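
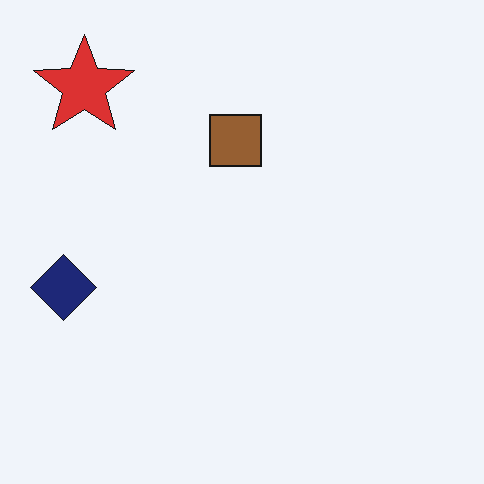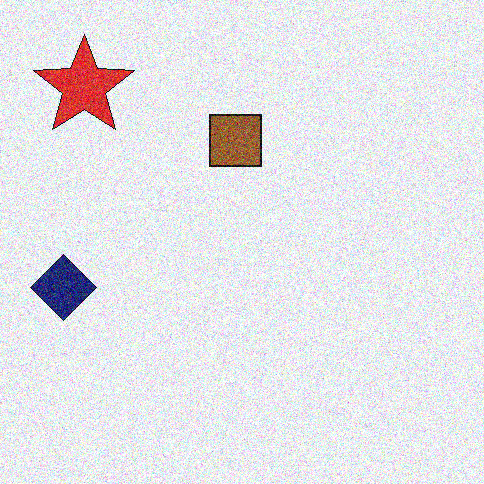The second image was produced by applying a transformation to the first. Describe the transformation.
The transformation is: degraded with strong gaussian noise.

Random speckle covers the whole image, including the flat background.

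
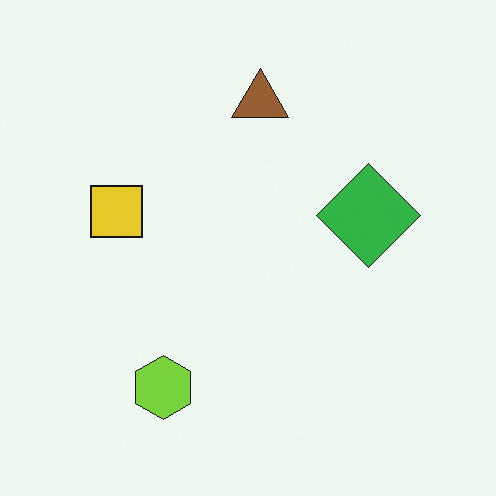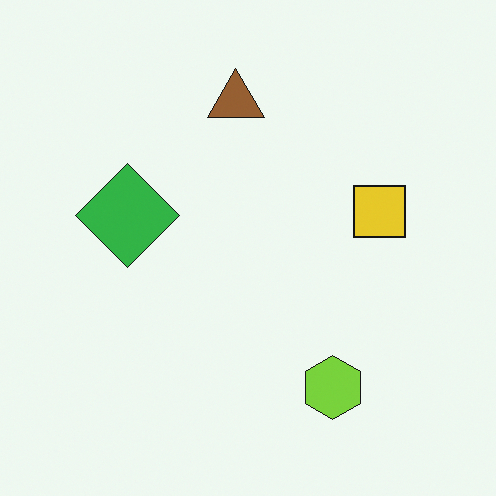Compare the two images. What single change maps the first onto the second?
The transformation is: flipped horizontally (left ↔ right).

The yellow square is in the left of the first image and the right of the second — shapes on opposite sides of the vertical midline have swapped in a mirror flip.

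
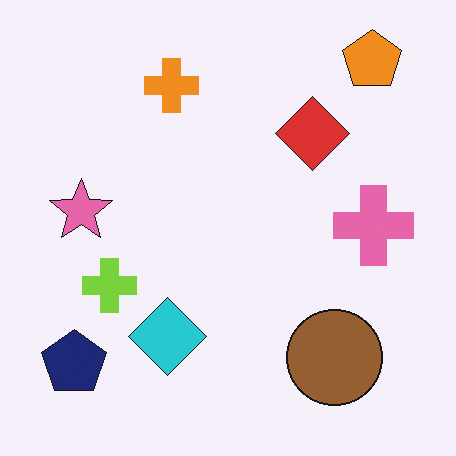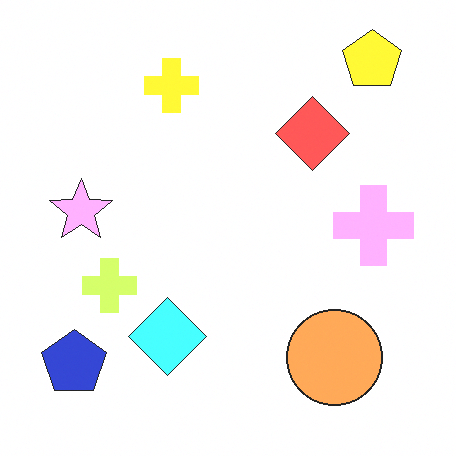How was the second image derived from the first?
The transformation is: substantially brightened.

Every pixel — background and shapes alike — is uniformly brightened.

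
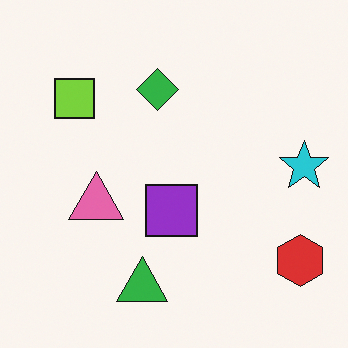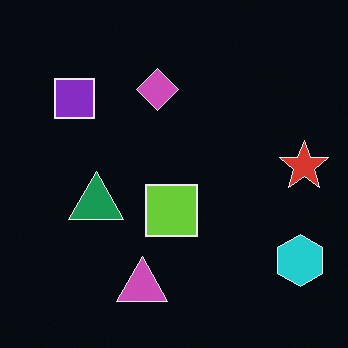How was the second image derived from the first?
The second image is the first color-inverted (negative).

The light background has become dark and every shape's color is its complement — a photographic negative.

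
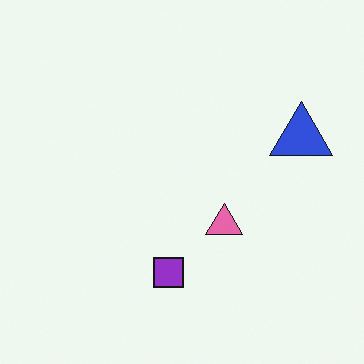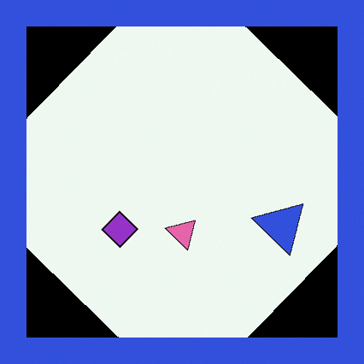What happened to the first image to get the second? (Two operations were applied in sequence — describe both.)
The transformation is: rotated clockwise by a large amount — several tens of degrees, then framed with a blue border.

Every shape is tilted by the same angle and the image corners show triangular fill wedges — a whole-image rotation by a non-right angle. A solid blue frame runs around the edge of the second image, with the content slightly shrunk inside it.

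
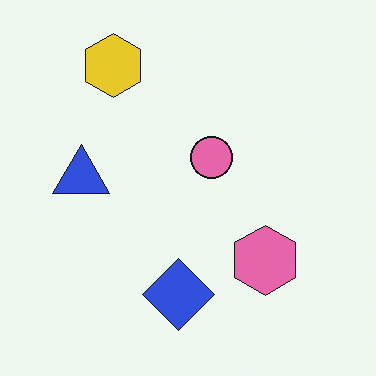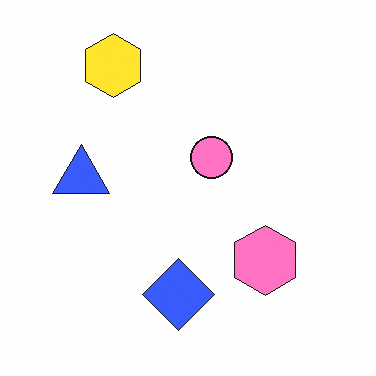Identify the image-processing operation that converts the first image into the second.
The second image is the first slightly brightened.

Every pixel — background and shapes alike — is uniformly brightened.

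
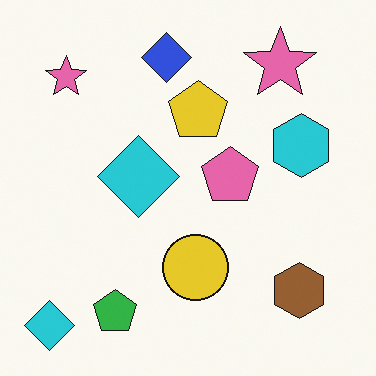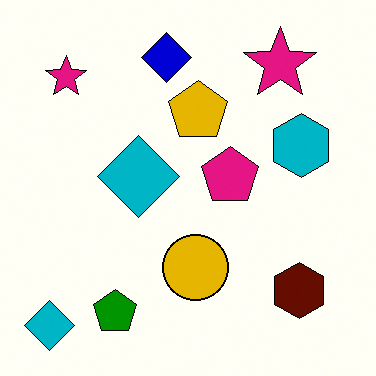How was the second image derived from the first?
This is the original image boosted in contrast.

Tones are pushed away from mid-grey across the whole image — a global contrast change.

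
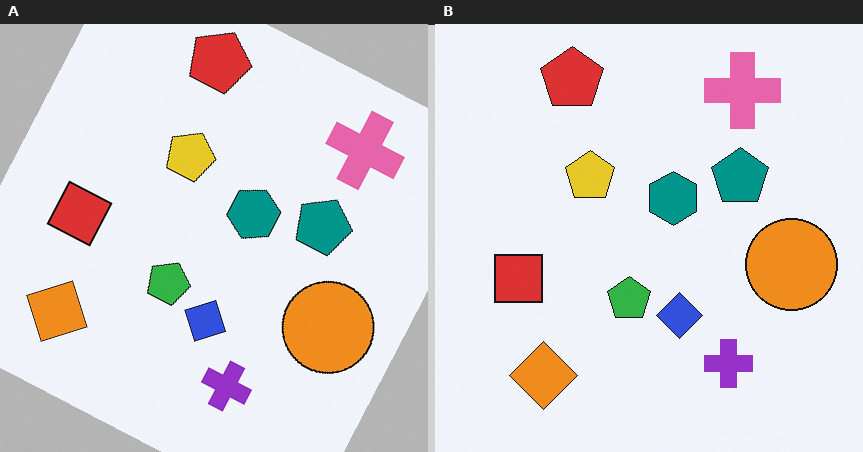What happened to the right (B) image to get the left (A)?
The image was rotated clockwise by a moderate amount.

Every shape is tilted by the same angle and the image corners show triangular fill wedges — a whole-image rotation by a non-right angle.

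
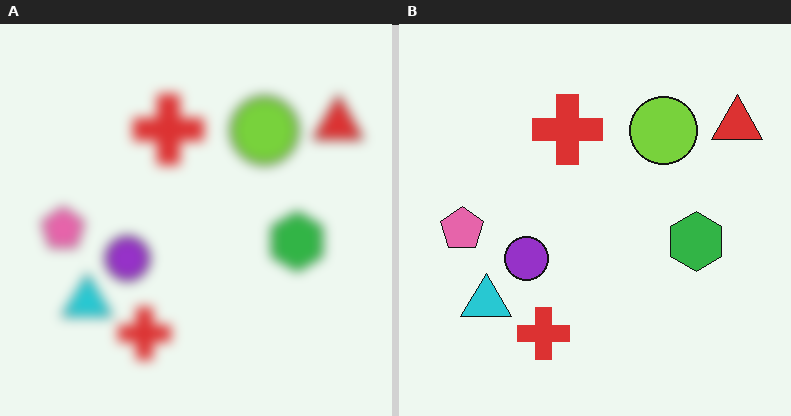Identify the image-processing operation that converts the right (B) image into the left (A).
The transformation is: strongly gaussian-blurred.

Shape edges and outlines are uniformly softened across the whole image.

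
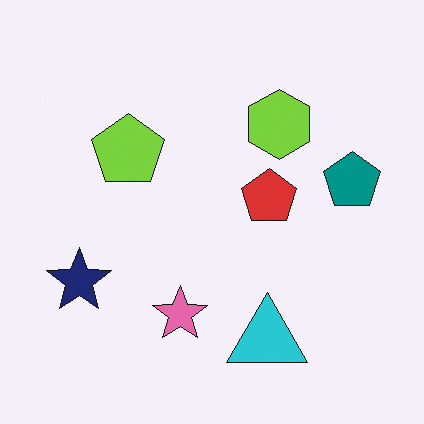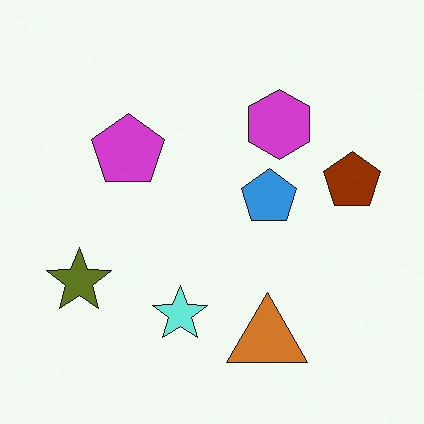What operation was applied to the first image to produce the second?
Hue-shifted by a large amount.

Every shape's color has rotated by the same amount around the hue wheel — a uniform hue shift.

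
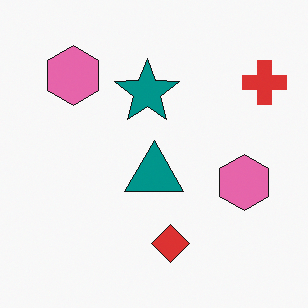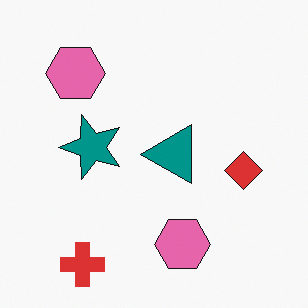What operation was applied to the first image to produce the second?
It was transposed (reflected across the top-left ↔ bottom-right diagonal).

Shapes have swapped their row and column positions — what was in the top-right is now in the bottom-left — a diagonal reflection.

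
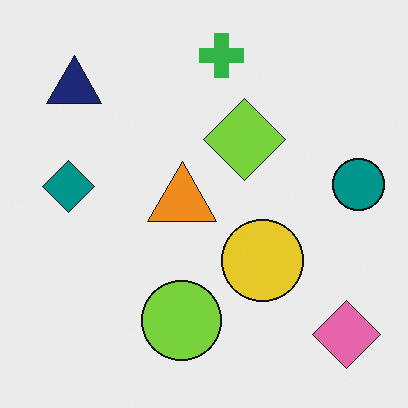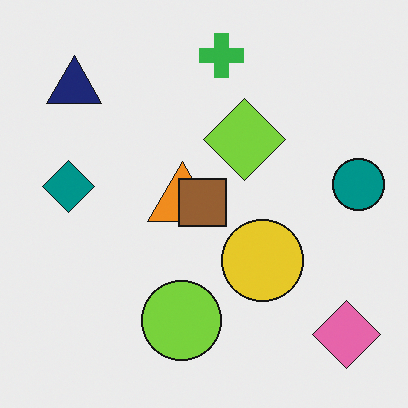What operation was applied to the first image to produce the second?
This is the original image overlaid with an additional brown square.

A brown square appears in the second image that is absent from the first.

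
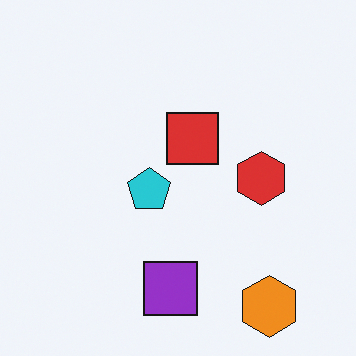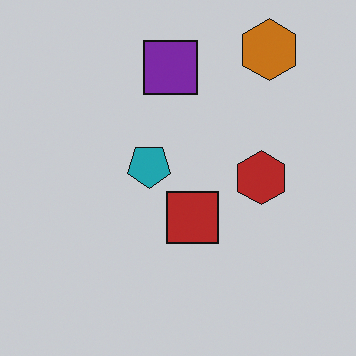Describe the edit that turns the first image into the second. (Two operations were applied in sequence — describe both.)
The image was flipped vertically (top ↔ bottom), then darkened a little.

The orange hexagon is in the bottom-right of the first image and the top-right of the second — shapes on opposite sides of the horizontal midline have swapped in a mirror flip. Every pixel — background and shapes alike — is uniformly darkened.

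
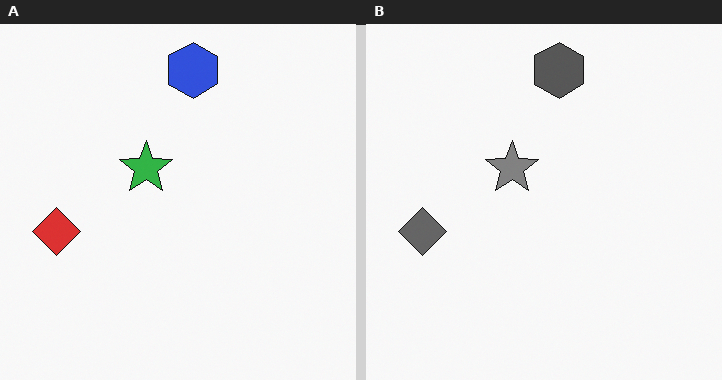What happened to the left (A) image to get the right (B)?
Converted to grayscale.

All color is removed — every shape is now a shade of grey.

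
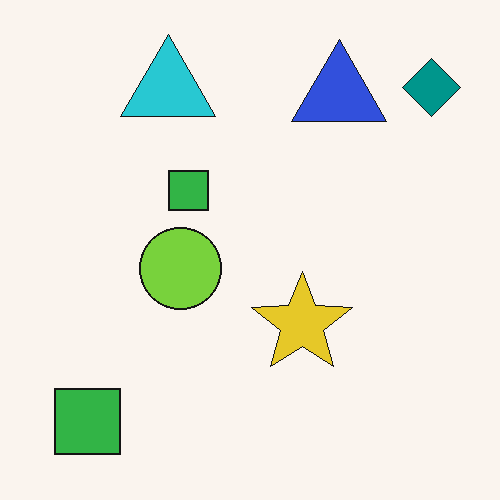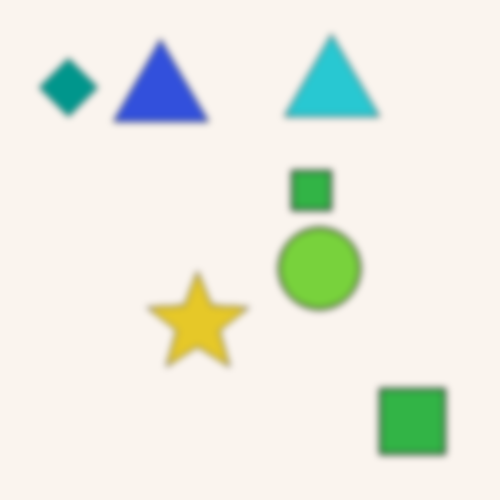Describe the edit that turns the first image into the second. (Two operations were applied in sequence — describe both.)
The second image is the first flipped horizontally (left ↔ right), then moderately blurred.

The teal diamond is in the top-right of the first image and the top-left of the second — shapes on opposite sides of the vertical midline have swapped in a mirror flip. Shape edges and outlines are uniformly softened across the whole image.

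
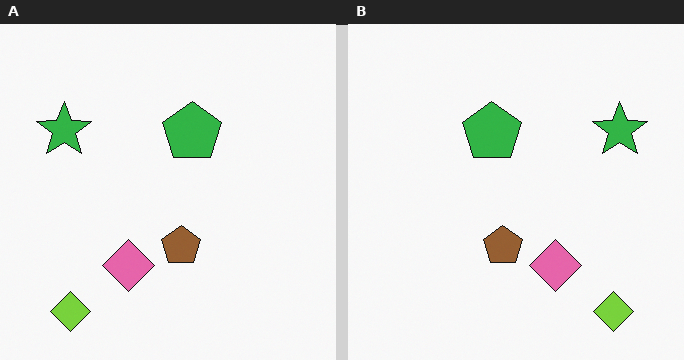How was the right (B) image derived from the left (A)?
This is the original image flipped horizontally (left ↔ right).

The green star is in the top-left of the left (A) image and the top-right of the right (B) — shapes on opposite sides of the vertical midline have swapped in a mirror flip.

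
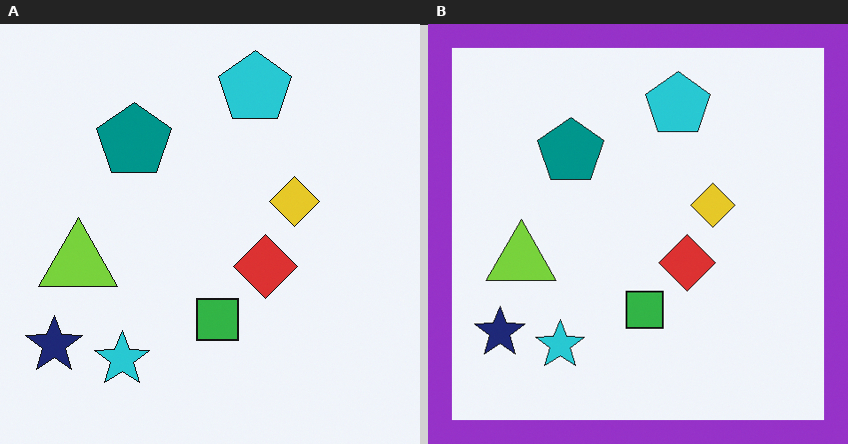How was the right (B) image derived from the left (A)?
The right (B) image is the left (A) framed with a purple border.

A solid purple frame runs around the edge of the right (B) image, with the content slightly shrunk inside it.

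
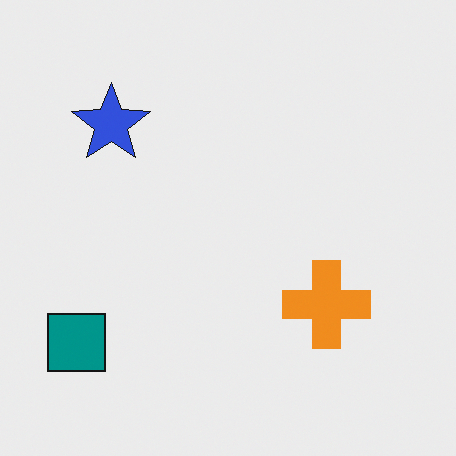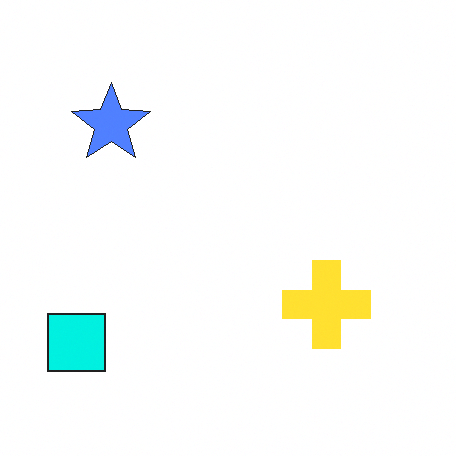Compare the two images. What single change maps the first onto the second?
It was noticeably brightened.

Every pixel — background and shapes alike — is uniformly brightened.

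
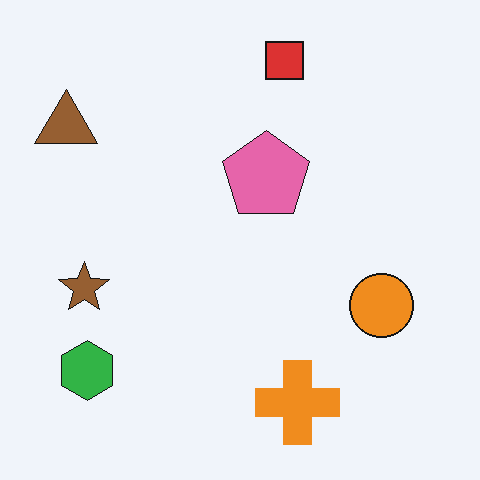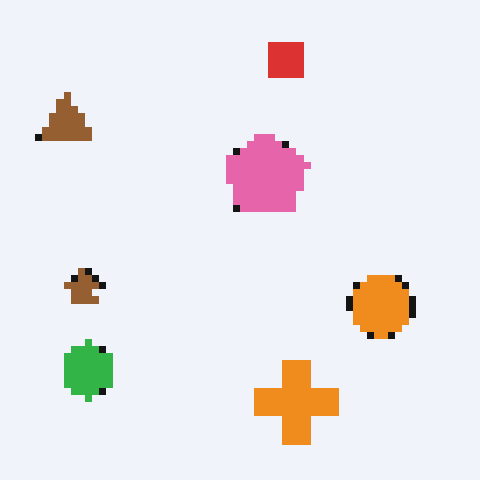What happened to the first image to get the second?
The transformation is: moderately pixelated.

Shapes are reduced to large square blocks; fine edges and outlines are lost — a downscale-then-upscale (mosaic) effect.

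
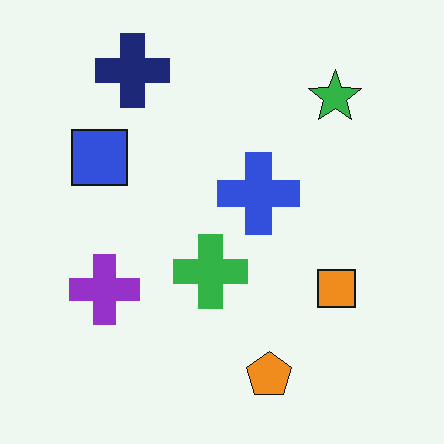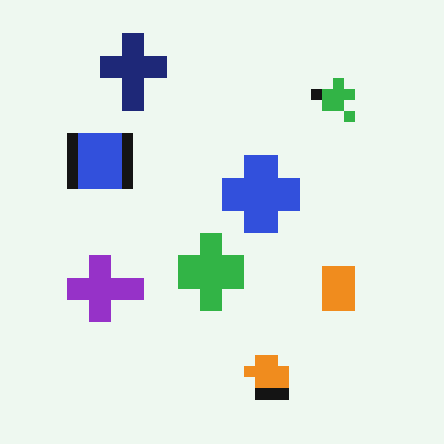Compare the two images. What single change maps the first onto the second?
This is the original image heavily pixelated into large blocks.

Shapes are reduced to large square blocks; fine edges and outlines are lost — a downscale-then-upscale (mosaic) effect.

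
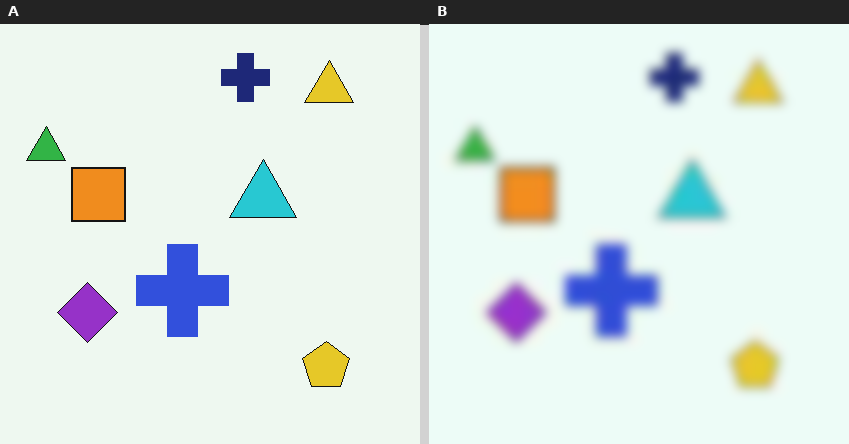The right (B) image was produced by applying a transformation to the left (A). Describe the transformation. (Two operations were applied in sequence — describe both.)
It was degraded with heavy JPEG compression, then strongly gaussian-blurred.

Blocky 8×8 compression artifacts appear around shape edges and the flat background shows ringing — characteristic JPEG degradation. Shape edges and outlines are uniformly softened across the whole image.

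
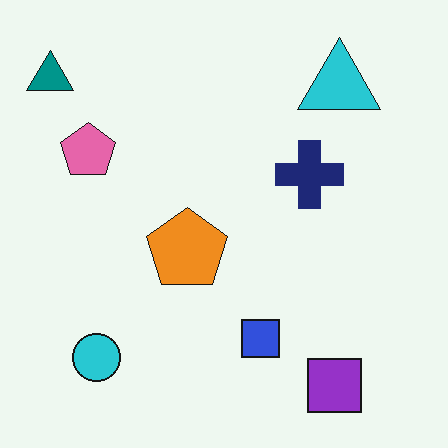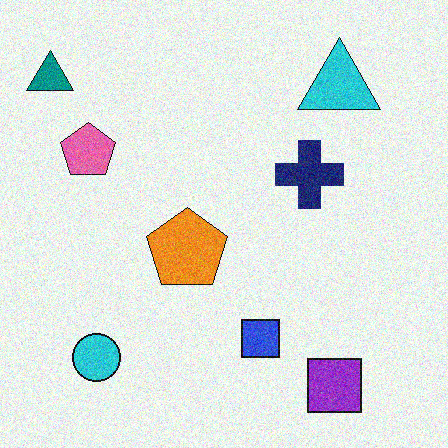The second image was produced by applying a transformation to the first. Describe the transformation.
The second image is the first degraded with moderate additive noise.

Random speckle covers the whole image, including the flat background.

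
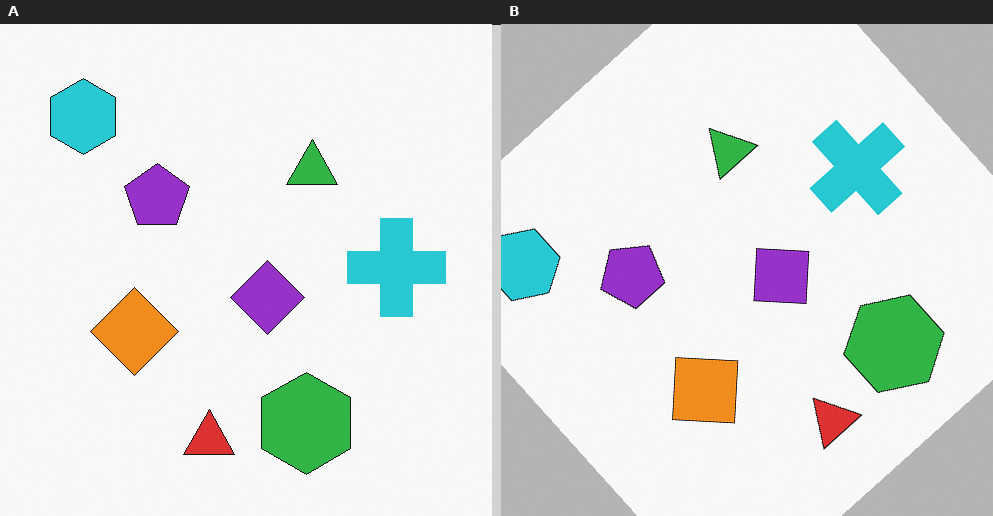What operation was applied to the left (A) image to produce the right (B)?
The transformation is: rotated counter-clockwise by a large amount — several tens of degrees.

Every shape is tilted by the same angle and the image corners show triangular fill wedges — a whole-image rotation by a non-right angle.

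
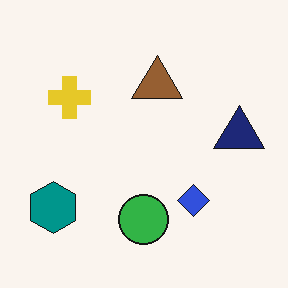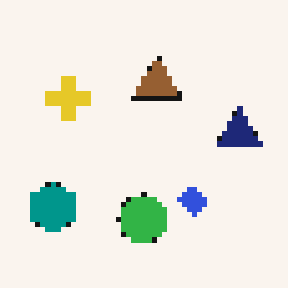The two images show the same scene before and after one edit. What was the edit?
It was mildly pixelated.

Shapes are reduced to large square blocks; fine edges and outlines are lost — a downscale-then-upscale (mosaic) effect.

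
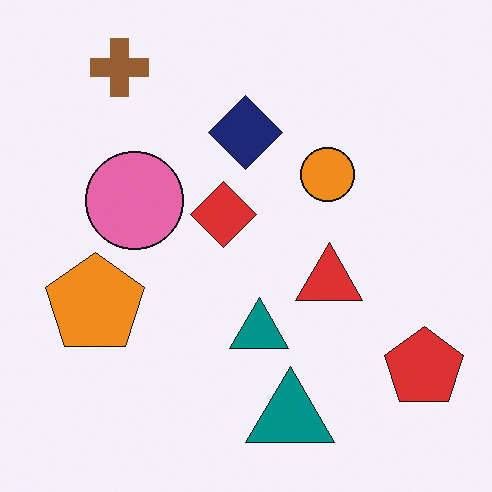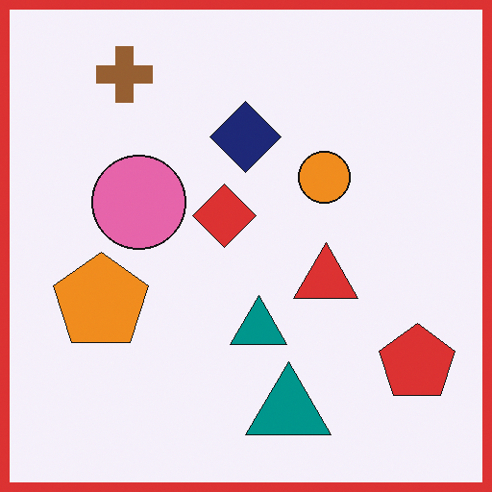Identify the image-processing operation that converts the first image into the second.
Framed with a red border.

A solid red frame runs around the edge of the second image, with the content slightly shrunk inside it.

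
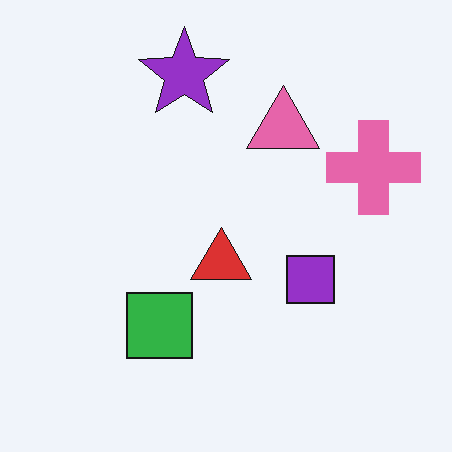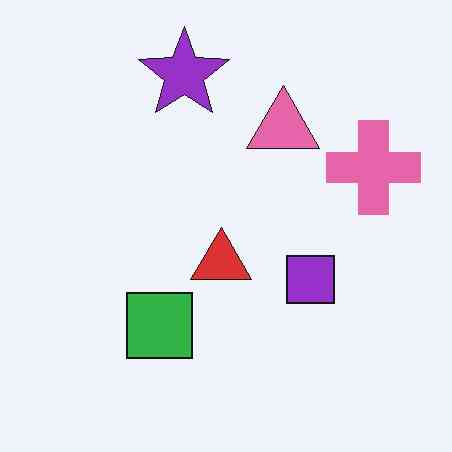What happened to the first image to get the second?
This is the original image given moderate JPEG compression.

Blocky 8×8 compression artifacts appear around shape edges and the flat background shows ringing — characteristic JPEG degradation.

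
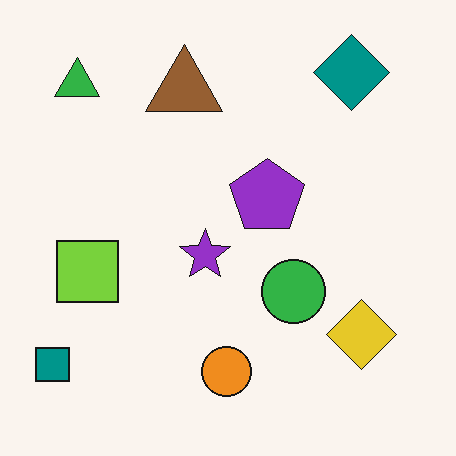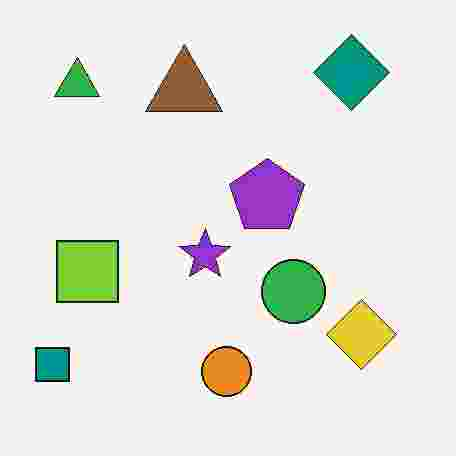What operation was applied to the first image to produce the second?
The image was degraded with heavy JPEG compression.

Blocky 8×8 compression artifacts appear around shape edges and the flat background shows ringing — characteristic JPEG degradation.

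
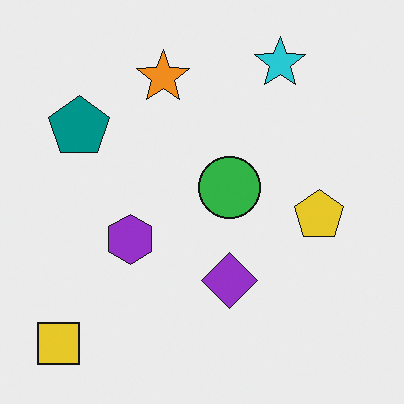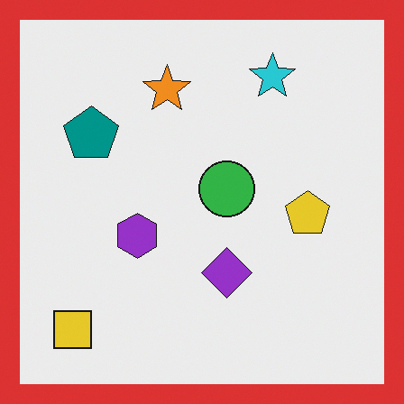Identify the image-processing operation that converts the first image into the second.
Framed with a red border.

A solid red frame runs around the edge of the second image, with the content slightly shrunk inside it.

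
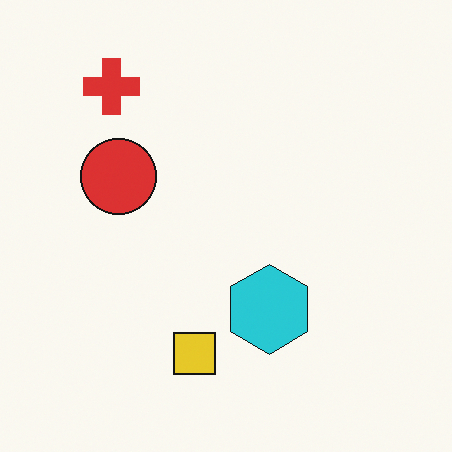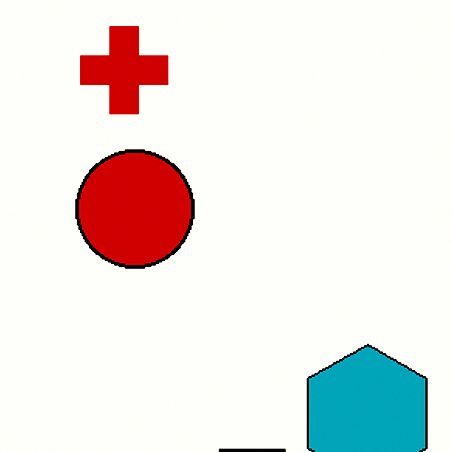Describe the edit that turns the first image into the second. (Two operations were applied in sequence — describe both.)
It was cropped slightly and scaled back up, then given much higher contrast.

The visible shapes are larger and the field of view is narrower; shapes near the original edges may be partly or wholly outside the frame — a crop-and-rescale. Tones are pushed away from mid-grey across the whole image — a global contrast change.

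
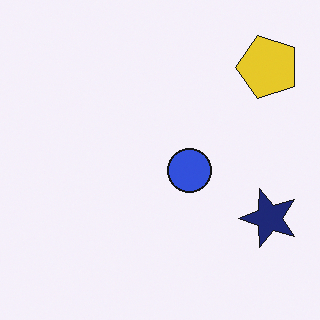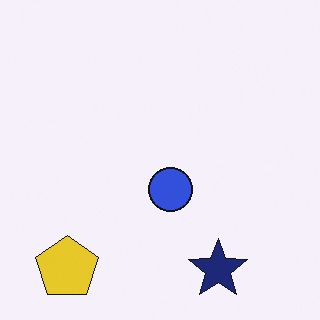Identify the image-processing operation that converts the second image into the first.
It was transposed (reflected across the top-left ↔ bottom-right diagonal).

Shapes have swapped their row and column positions — what was in the top-right is now in the bottom-left — a diagonal reflection.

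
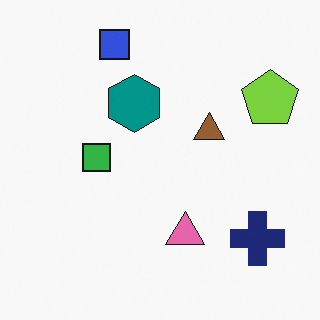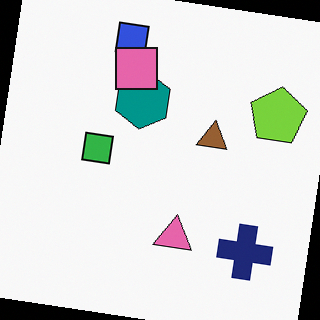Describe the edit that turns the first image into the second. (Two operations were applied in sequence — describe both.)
The image was rotated clockwise by a few degrees, then overlaid with an additional pink square.

Every shape is tilted by the same angle and the image corners show triangular fill wedges — a whole-image rotation by a non-right angle. A pink square appears in the second image that is absent from the first.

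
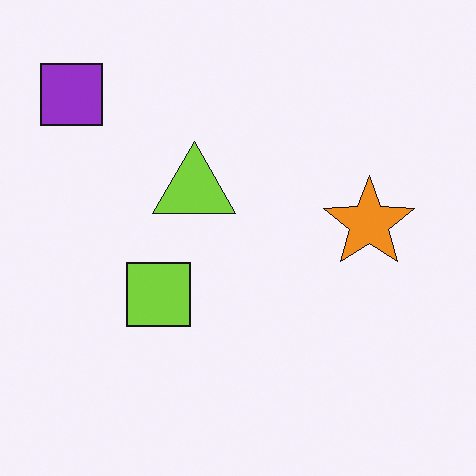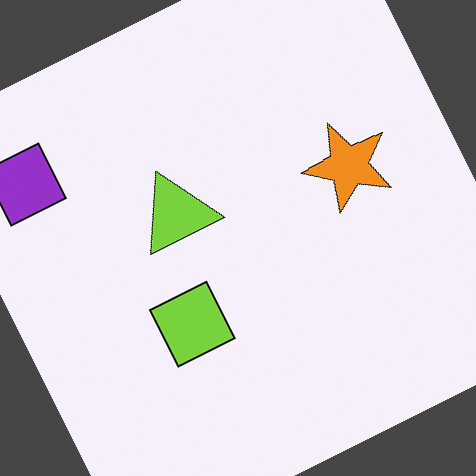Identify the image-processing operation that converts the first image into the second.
Rotated counter-clockwise by a moderate amount.

Every shape is tilted by the same angle and the image corners show triangular fill wedges — a whole-image rotation by a non-right angle.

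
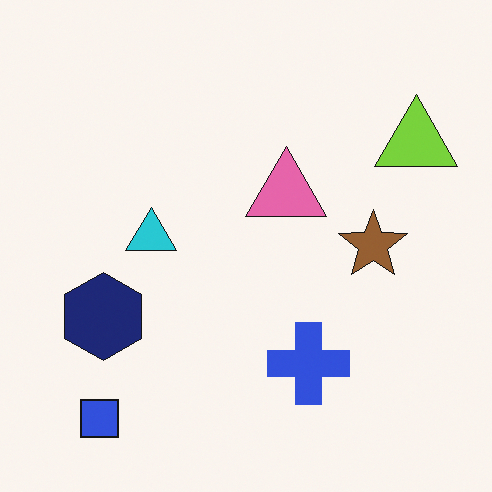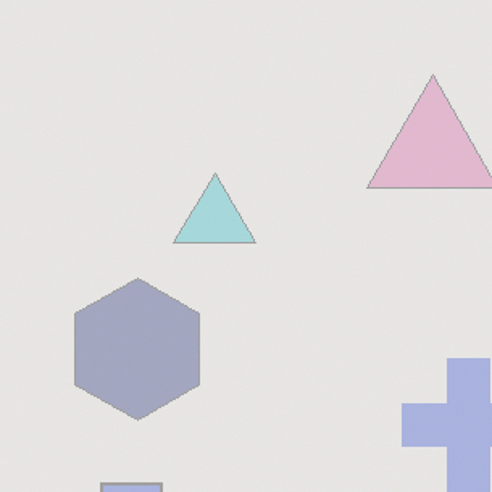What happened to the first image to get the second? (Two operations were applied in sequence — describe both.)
The second image is the first cropped slightly and scaled back up, then washed out (contrast reduced).

The visible shapes are larger and the field of view is narrower; shapes near the original edges may be partly or wholly outside the frame — a crop-and-rescale. Tones are pushed toward mid-grey across the whole image — a global contrast change.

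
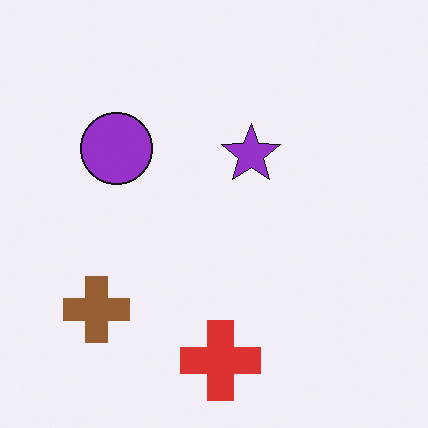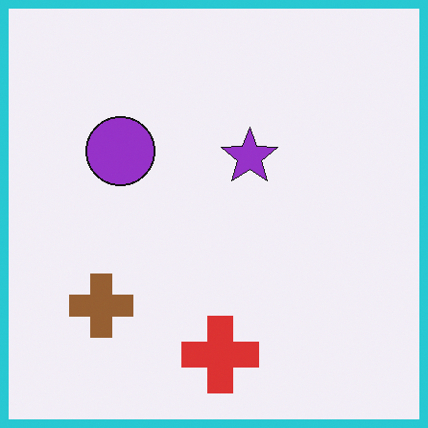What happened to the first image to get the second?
Framed with a cyan border.

A solid cyan frame runs around the edge of the second image, with the content slightly shrunk inside it.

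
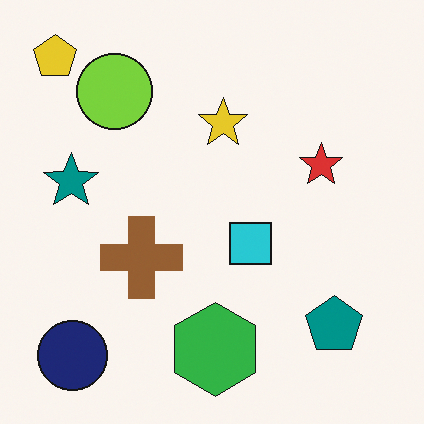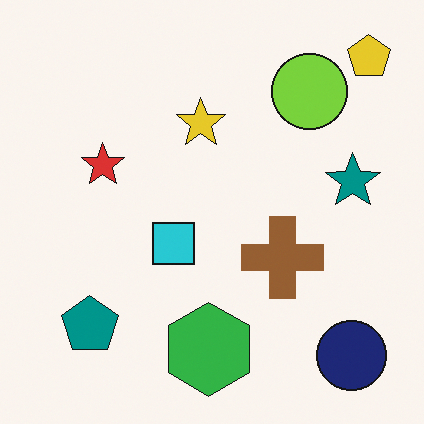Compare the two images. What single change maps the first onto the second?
The second image is the first flipped horizontally (left ↔ right).

The yellow pentagon is in the top-left of the first image and the top-right of the second — shapes on opposite sides of the vertical midline have swapped in a mirror flip.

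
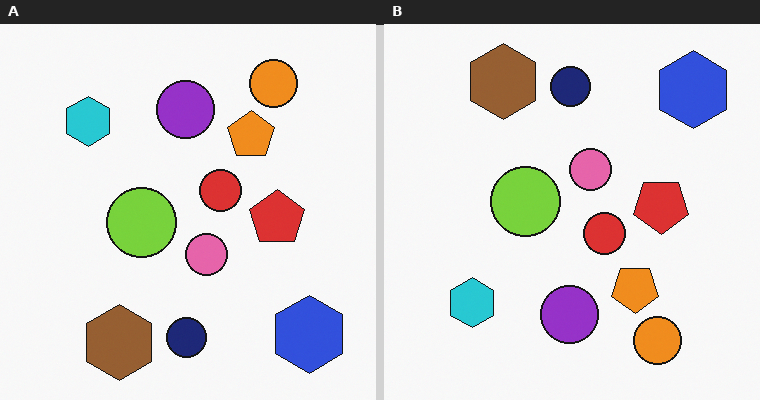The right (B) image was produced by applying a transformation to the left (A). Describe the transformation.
It was flipped vertically (top ↔ bottom).

The brown hexagon is in the bottom-left of the left (A) image and the top-left of the right (B) — shapes on opposite sides of the horizontal midline have swapped in a mirror flip.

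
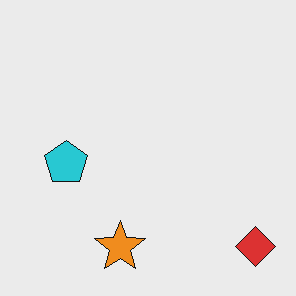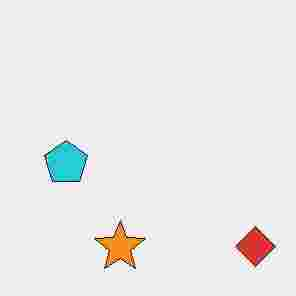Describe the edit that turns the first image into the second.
The image was heavily JPEG-compressed with obvious blocking artifacts.

Blocky 8×8 compression artifacts appear around shape edges and the flat background shows ringing — characteristic JPEG degradation.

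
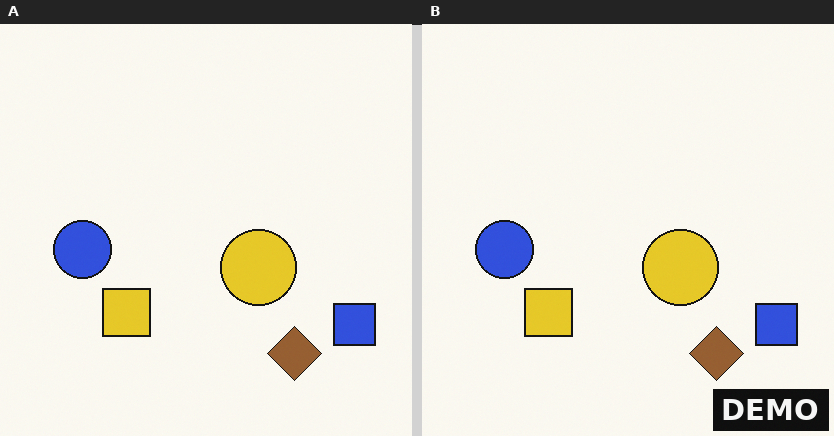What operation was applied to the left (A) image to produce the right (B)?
The transformation is: watermarked with the text "DEMO" in the lower-right corner.

A dark label reading "DEMO" appears in the lower-right corner.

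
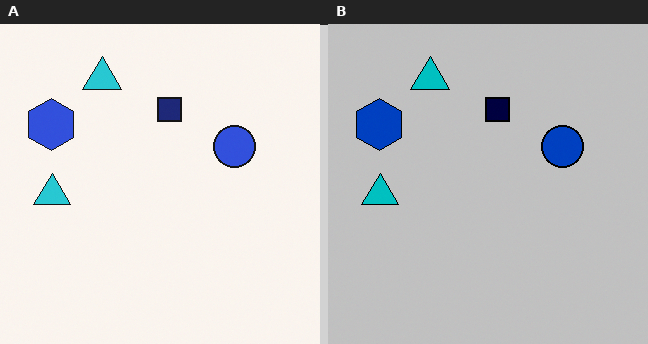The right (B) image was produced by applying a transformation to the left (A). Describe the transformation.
The right (B) image is the left (A) aggressively posterized.

Each flat color has snapped to a coarser quantized level — most visibly, the near-white background has dropped to a flat grey.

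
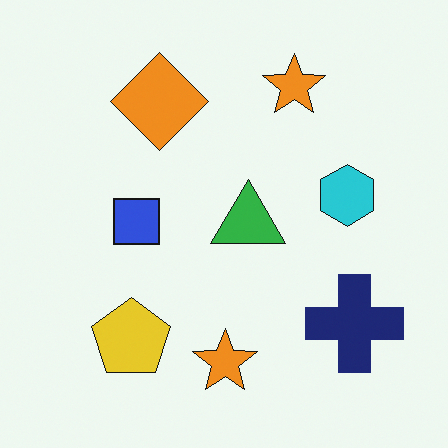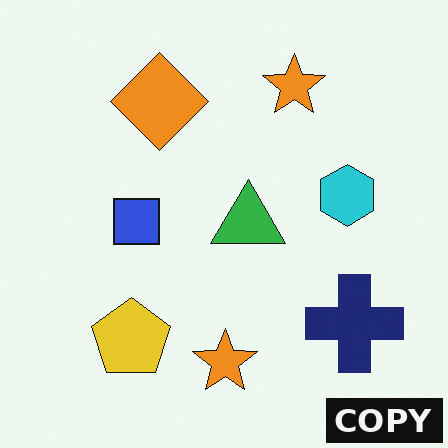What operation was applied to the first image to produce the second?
The transformation is: watermarked with the text "COPY" in the lower-right corner.

A dark label reading "COPY" appears in the lower-right corner.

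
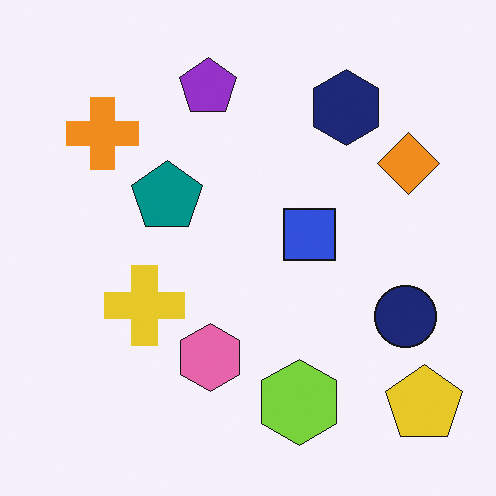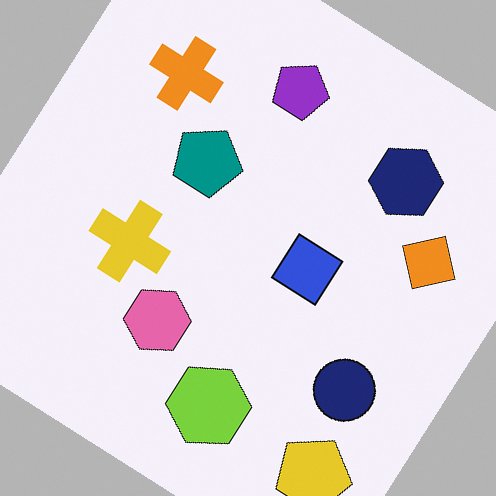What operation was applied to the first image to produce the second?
The second image is the first rotated clockwise by a large amount — several tens of degrees.

Every shape is tilted by the same angle and the image corners show triangular fill wedges — a whole-image rotation by a non-right angle.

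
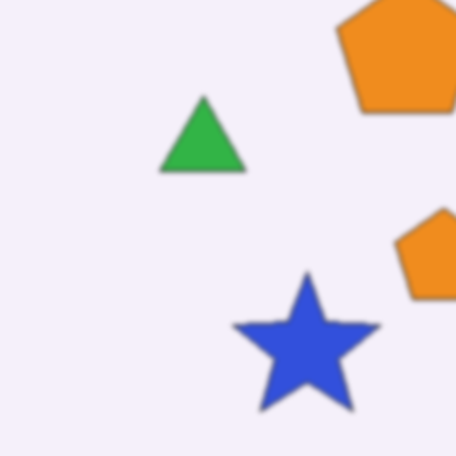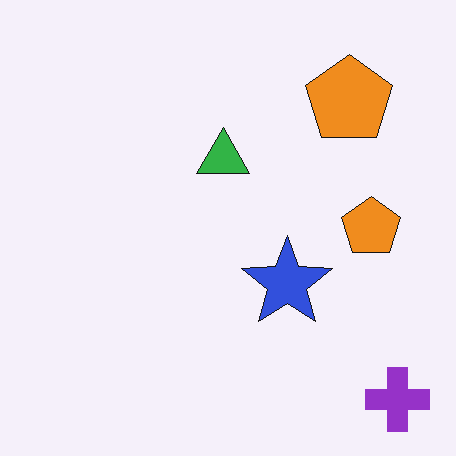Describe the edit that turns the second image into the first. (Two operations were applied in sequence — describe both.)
Slightly softened, then cropped tightly and scaled back up.

Shape edges and outlines are uniformly softened across the whole image. The visible shapes are larger and the field of view is narrower; shapes near the original edges may be partly or wholly outside the frame — a crop-and-rescale.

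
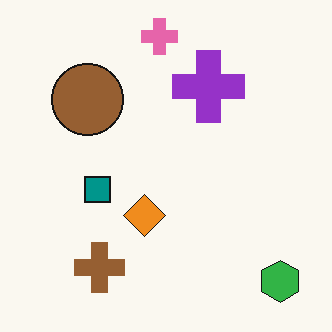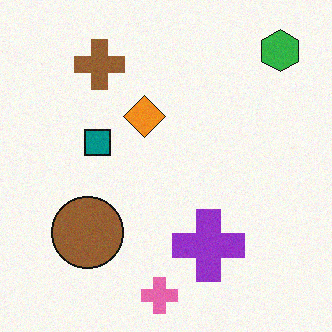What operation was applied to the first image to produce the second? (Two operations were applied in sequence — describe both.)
It was flipped vertically (top ↔ bottom), then degraded with a light layer of grain.

The pink cross is in the top of the first image and the bottom of the second — shapes on opposite sides of the horizontal midline have swapped in a mirror flip. Random speckle covers the whole image, including the flat background.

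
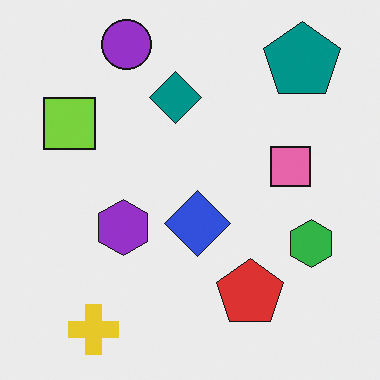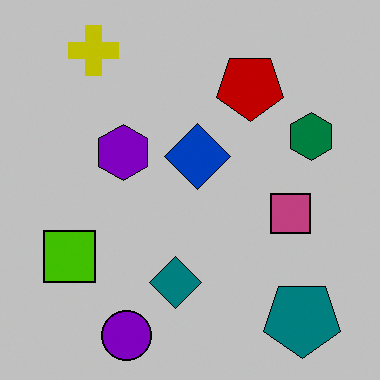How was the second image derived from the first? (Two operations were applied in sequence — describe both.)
It was flipped vertically (top ↔ bottom), then heavily posterized to just a handful of flat colors.

The purple circle is in the top-left of the first image and the bottom-left of the second — shapes on opposite sides of the horizontal midline have swapped in a mirror flip. Each flat color has snapped to a coarser quantized level — most visibly, the near-white background has dropped to a flat grey.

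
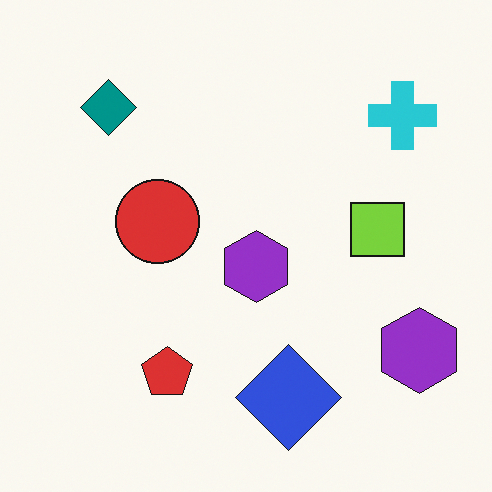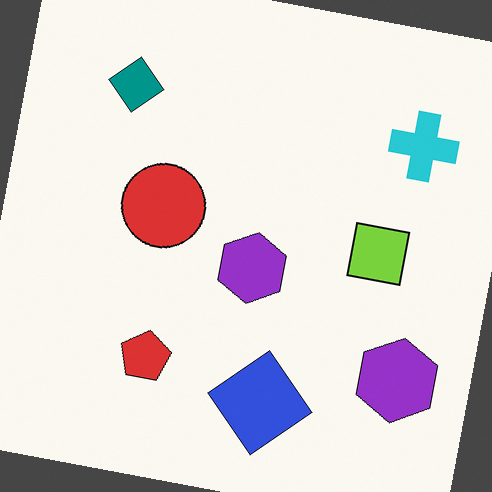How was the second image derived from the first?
It was rotated clockwise by a few degrees.

Every shape is tilted by the same angle and the image corners show triangular fill wedges — a whole-image rotation by a non-right angle.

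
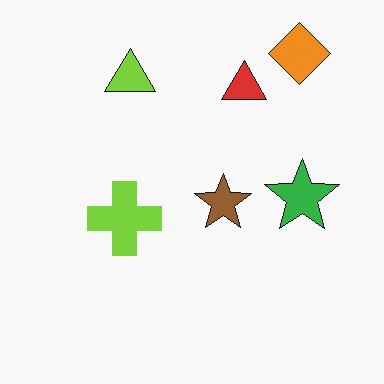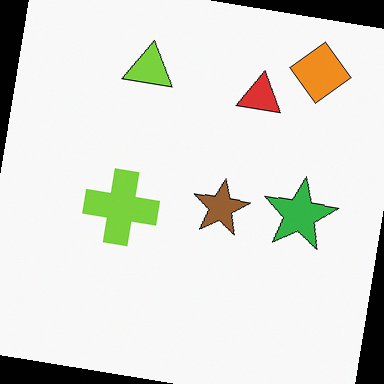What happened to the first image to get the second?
The second image is the first rotated clockwise by a few degrees.

Every shape is tilted by the same angle and the image corners show triangular fill wedges — a whole-image rotation by a non-right angle.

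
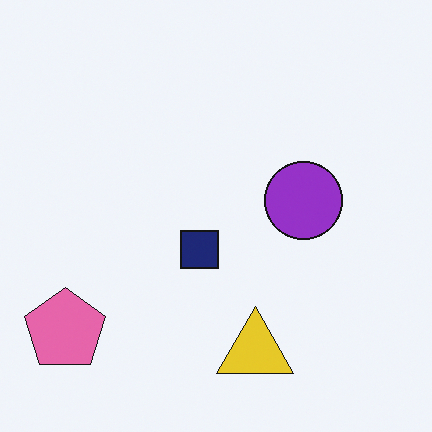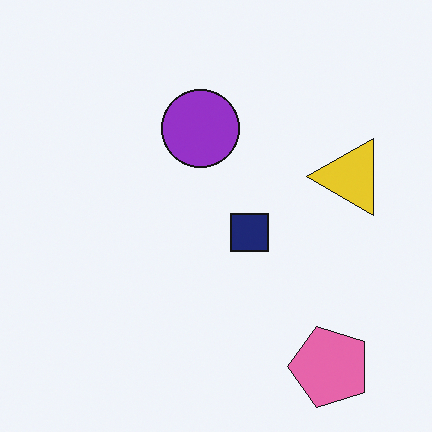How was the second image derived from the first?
This is the original image rotated 90° counter-clockwise.

The pink pentagon sits in the bottom-left of the first image and the bottom-right of the second — consistent with a whole-image 90° counter-clockwise rotation.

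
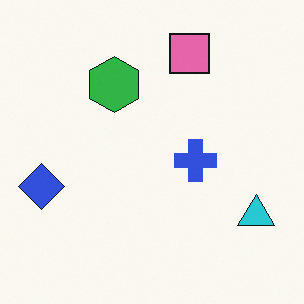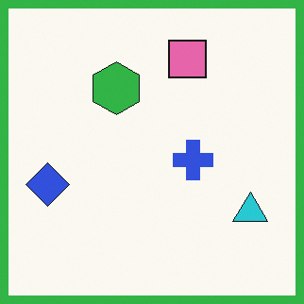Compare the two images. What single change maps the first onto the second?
The transformation is: framed with a green border.

A solid green frame runs around the edge of the second image, with the content slightly shrunk inside it.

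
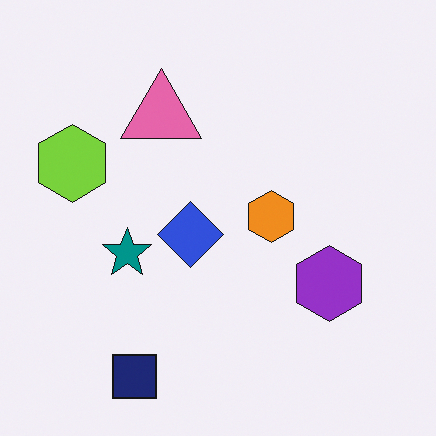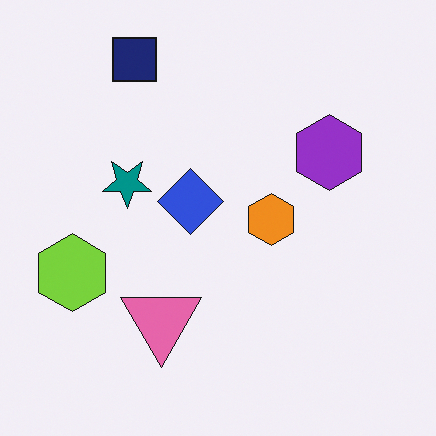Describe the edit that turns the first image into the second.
The image was flipped vertically (top ↔ bottom).

The navy square is in the bottom-left of the first image and the top-left of the second — shapes on opposite sides of the horizontal midline have swapped in a mirror flip.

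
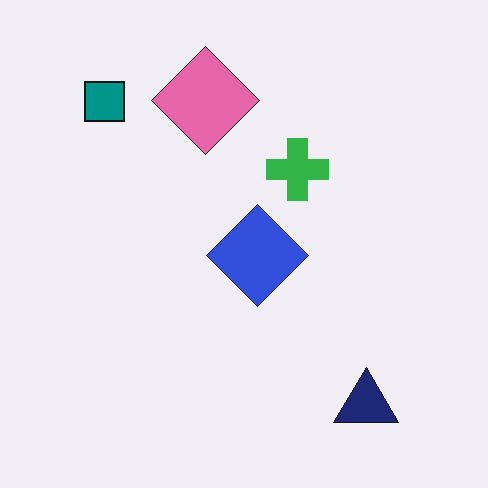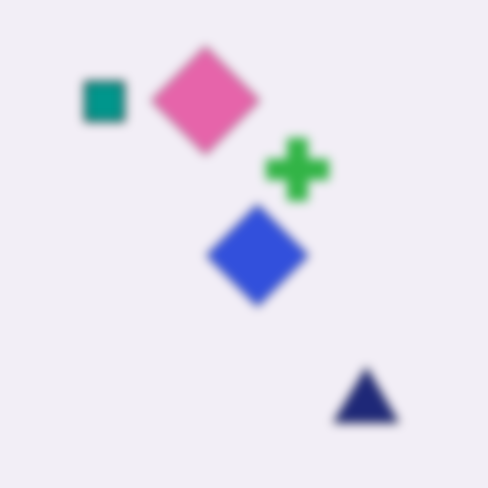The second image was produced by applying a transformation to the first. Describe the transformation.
It was strongly gaussian-blurred.

Shape edges and outlines are uniformly softened across the whole image.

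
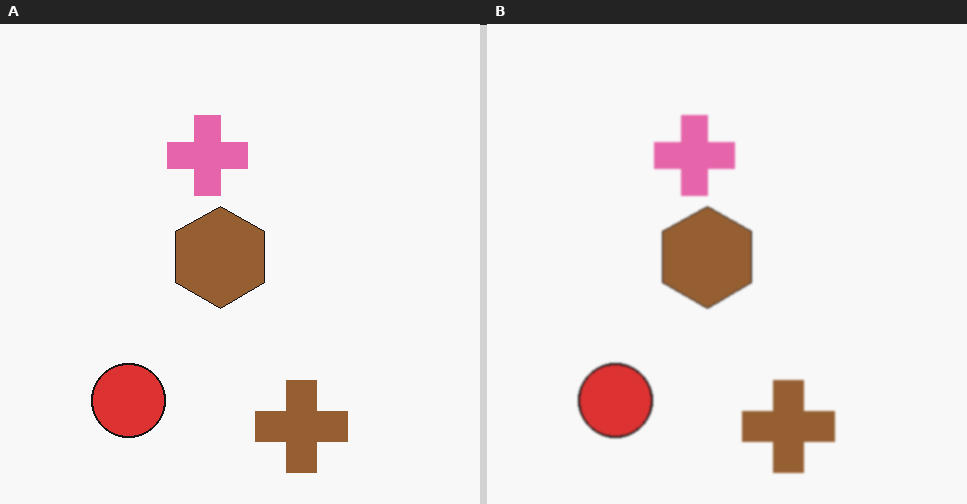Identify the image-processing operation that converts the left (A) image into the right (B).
The right (B) image is the left (A) slightly softened.

Shape edges and outlines are uniformly softened across the whole image.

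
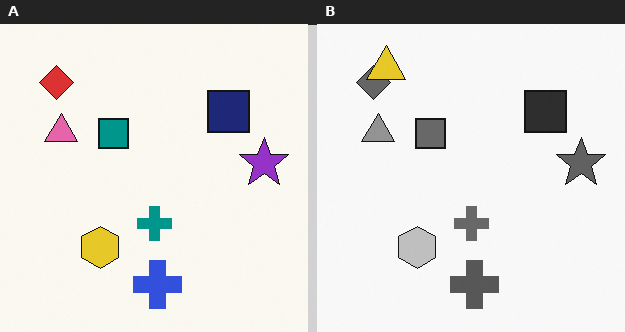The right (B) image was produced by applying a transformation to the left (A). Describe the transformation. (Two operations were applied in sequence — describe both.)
The image was converted to grayscale, then overlaid with an additional yellow triangle.

All color is removed — every shape is now a shade of grey. A yellow triangle appears in the right (B) image that is absent from the left (A).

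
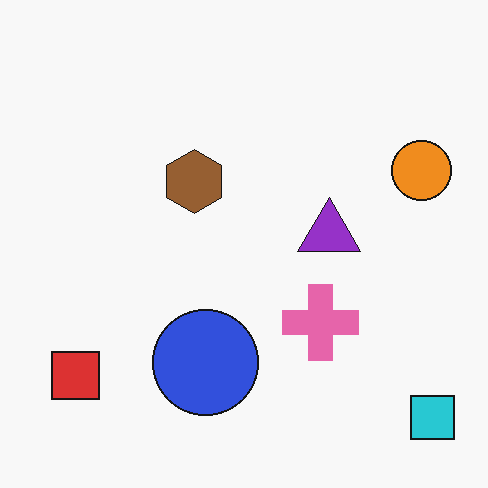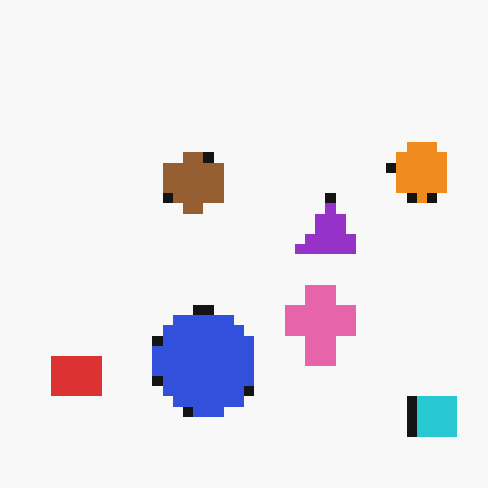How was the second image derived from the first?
Heavily pixelated into large blocks.

Shapes are reduced to large square blocks; fine edges and outlines are lost — a downscale-then-upscale (mosaic) effect.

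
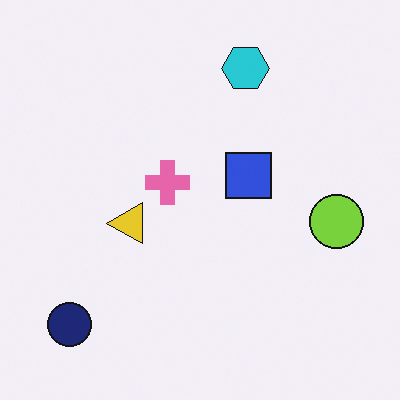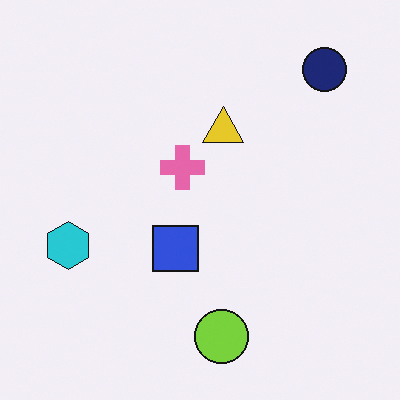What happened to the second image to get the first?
The first image is the second transposed (reflected across the top-left ↔ bottom-right diagonal).

Shapes have swapped their row and column positions — what was in the top-right is now in the bottom-left — a diagonal reflection.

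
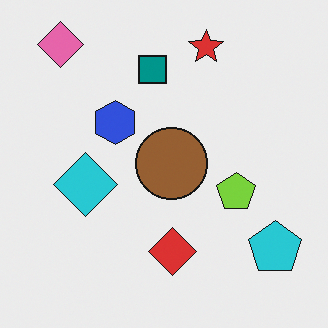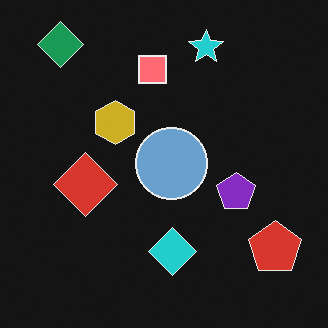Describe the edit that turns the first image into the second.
This is the original image color-inverted (negative).

The light background has become dark and every shape's color is its complement — a photographic negative.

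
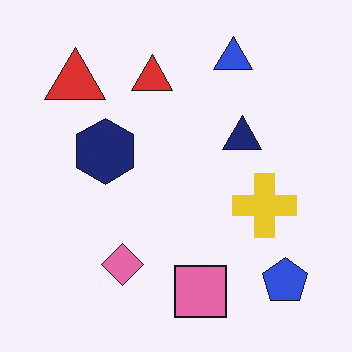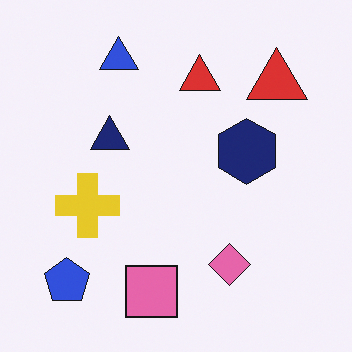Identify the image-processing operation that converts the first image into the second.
The second image is the first flipped horizontally (left ↔ right).

The blue pentagon is in the bottom-right of the first image and the bottom-left of the second — shapes on opposite sides of the vertical midline have swapped in a mirror flip.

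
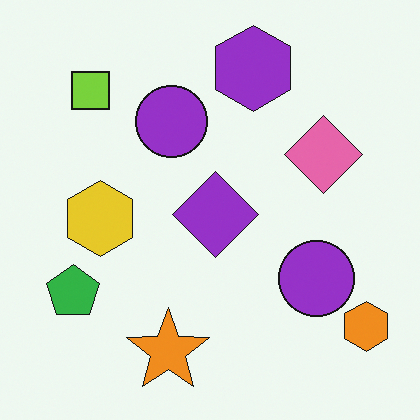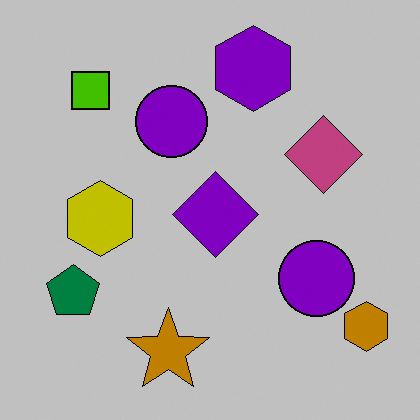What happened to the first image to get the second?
The second image is the first heavily posterized to just a handful of flat colors.

Each flat color has snapped to a coarser quantized level — most visibly, the near-white background has dropped to a flat grey.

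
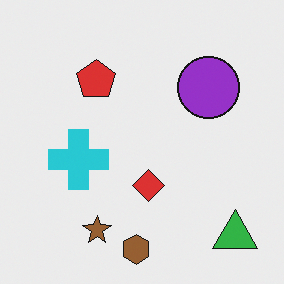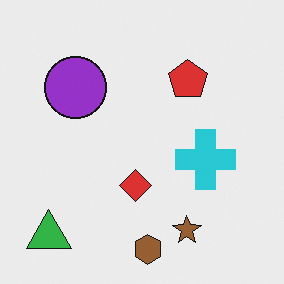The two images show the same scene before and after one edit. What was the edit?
This is the original image flipped horizontally (left ↔ right).

The green triangle is in the bottom-right of the first image and the bottom-left of the second — shapes on opposite sides of the vertical midline have swapped in a mirror flip.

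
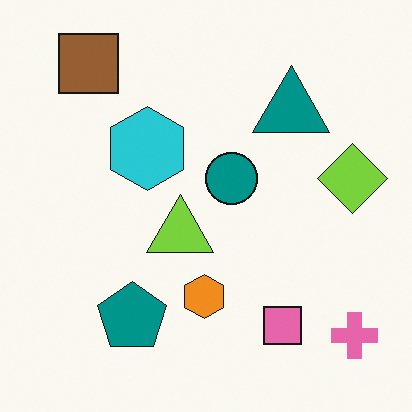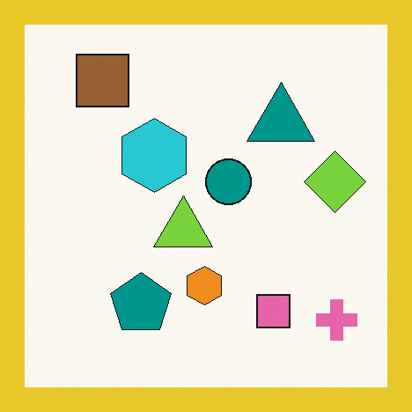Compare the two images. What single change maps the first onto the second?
This is the original image framed with a yellow border.

A solid yellow frame runs around the edge of the second image, with the content slightly shrunk inside it.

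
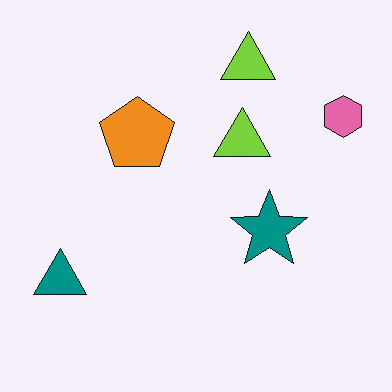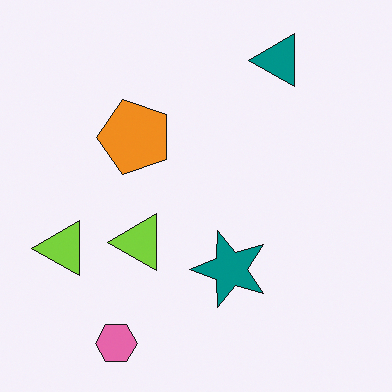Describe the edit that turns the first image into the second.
The second image is the first transposed (reflected across the top-left ↔ bottom-right diagonal).

Shapes have swapped their row and column positions — what was in the top-right is now in the bottom-left — a diagonal reflection.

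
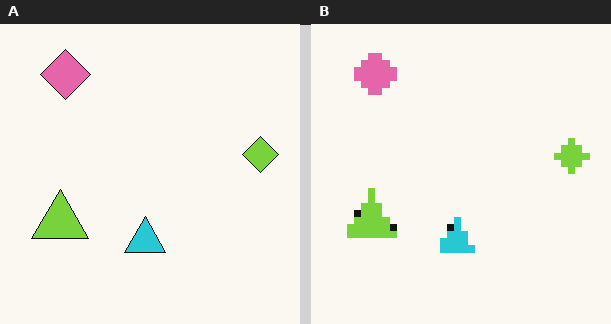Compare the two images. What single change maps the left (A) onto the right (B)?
The image was moderately pixelated.

Shapes are reduced to large square blocks; fine edges and outlines are lost — a downscale-then-upscale (mosaic) effect.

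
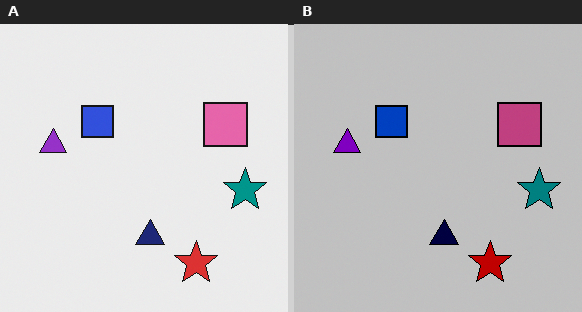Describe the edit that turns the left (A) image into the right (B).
Heavily posterized to just a handful of flat colors.

Each flat color has snapped to a coarser quantized level — most visibly, the near-white background has dropped to a flat grey.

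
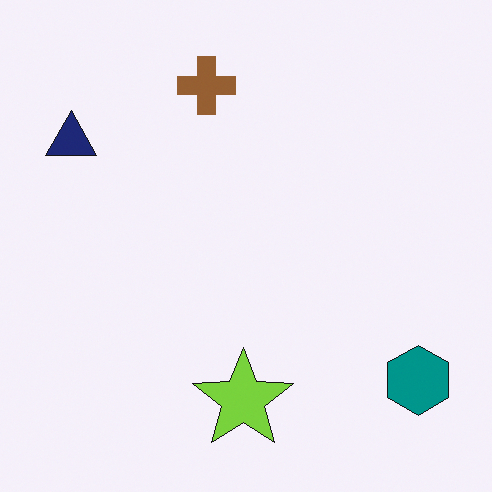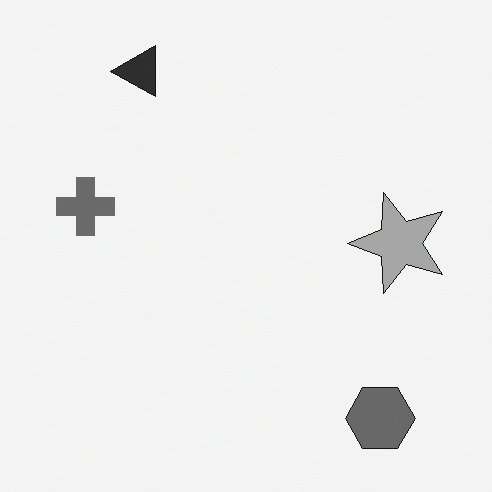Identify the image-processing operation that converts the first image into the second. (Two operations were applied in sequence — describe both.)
The transformation is: converted to grayscale, then transposed (reflected across the top-left ↔ bottom-right diagonal).

All color is removed — every shape is now a shade of grey. Shapes have swapped their row and column positions — what was in the top-right is now in the bottom-left — a diagonal reflection.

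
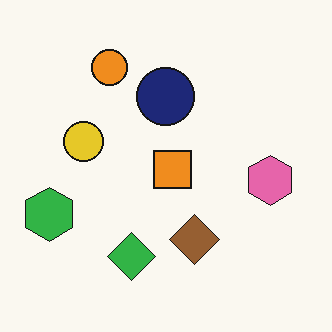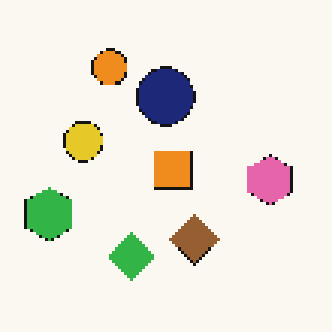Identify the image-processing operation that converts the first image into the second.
The image was mildly pixelated.

Shapes are reduced to large square blocks; fine edges and outlines are lost — a downscale-then-upscale (mosaic) effect.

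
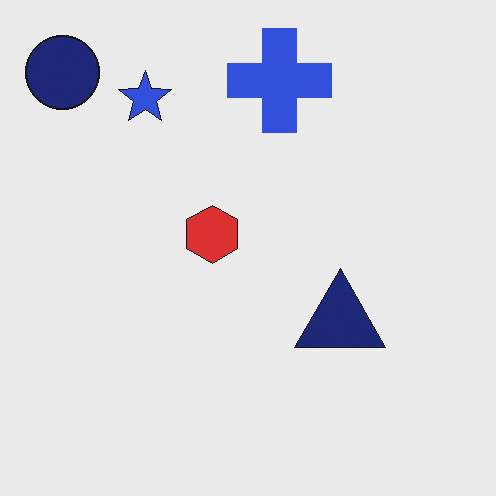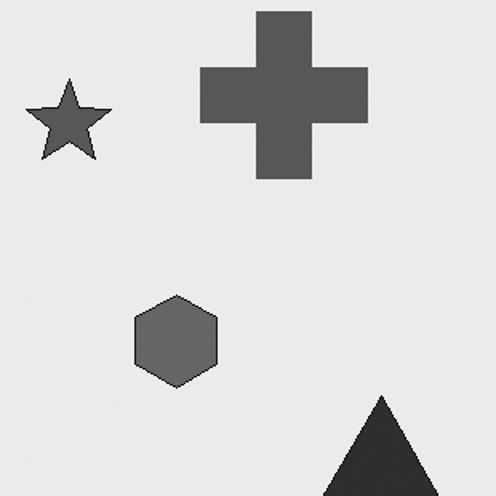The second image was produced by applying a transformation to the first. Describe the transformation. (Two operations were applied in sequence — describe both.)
Converted to grayscale, then cropped slightly and scaled back up.

All color is removed — every shape is now a shade of grey. The visible shapes are larger and the field of view is narrower; shapes near the original edges may be partly or wholly outside the frame — a crop-and-rescale.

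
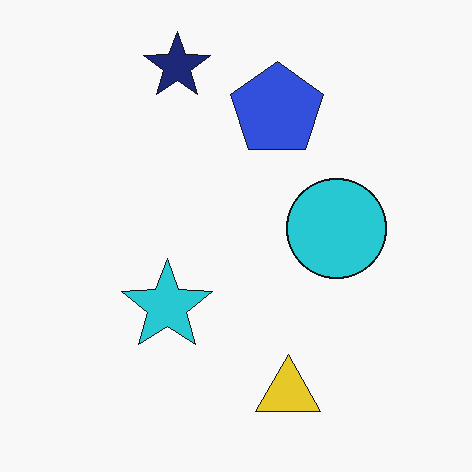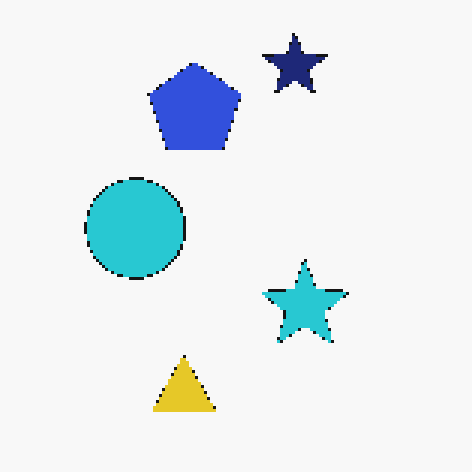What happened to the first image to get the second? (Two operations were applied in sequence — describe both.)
Flipped horizontally (left ↔ right), then lightly pixelated (a mild mosaic effect).

The cyan circle is in the right of the first image and the left of the second — shapes on opposite sides of the vertical midline have swapped in a mirror flip. Shapes are reduced to large square blocks; fine edges and outlines are lost — a downscale-then-upscale (mosaic) effect.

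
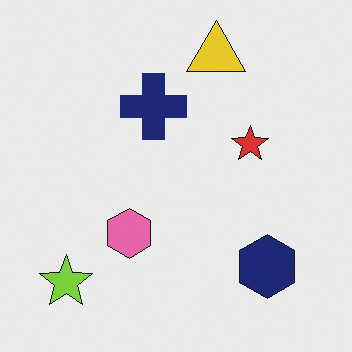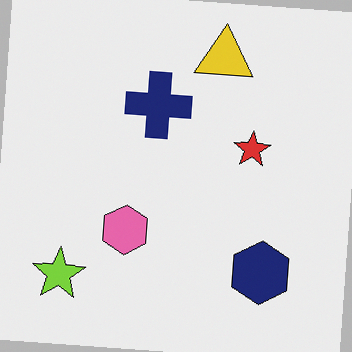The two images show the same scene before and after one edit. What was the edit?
The transformation is: rotated clockwise by a slight angle.

Every shape is tilted by the same angle and the image corners show triangular fill wedges — a whole-image rotation by a non-right angle.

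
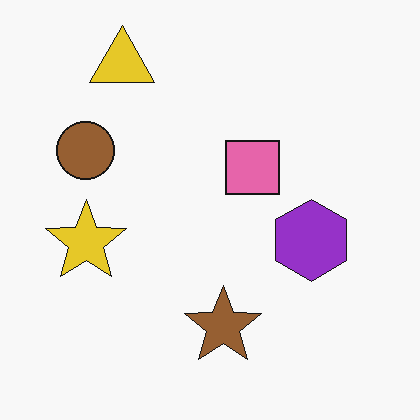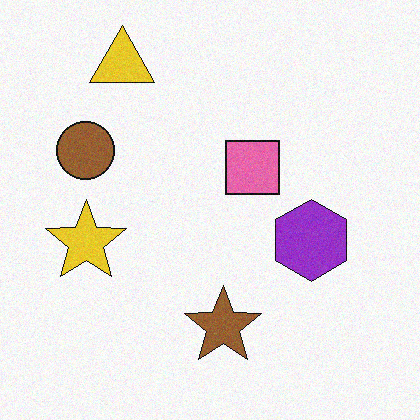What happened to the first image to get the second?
Degraded with a light layer of grain.

Random speckle covers the whole image, including the flat background.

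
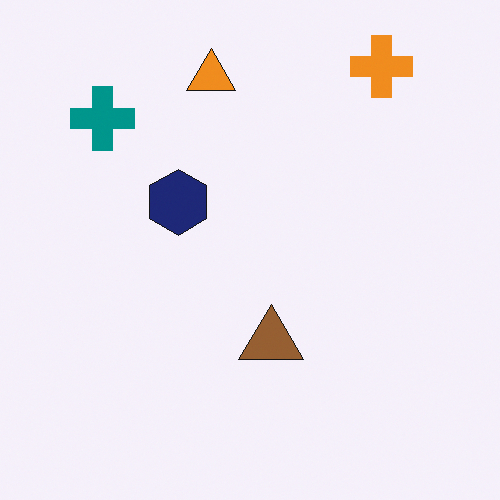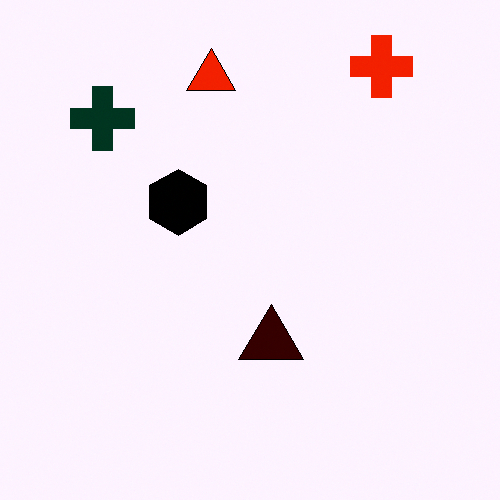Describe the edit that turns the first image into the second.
The second image is the first boosted in contrast.

Tones are pushed away from mid-grey across the whole image — a global contrast change.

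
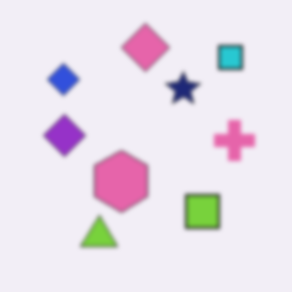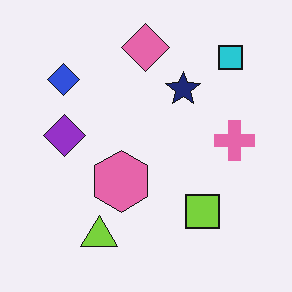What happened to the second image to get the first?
The transformation is: slightly softened.

Shape edges and outlines are uniformly softened across the whole image.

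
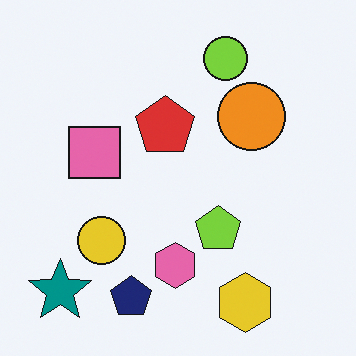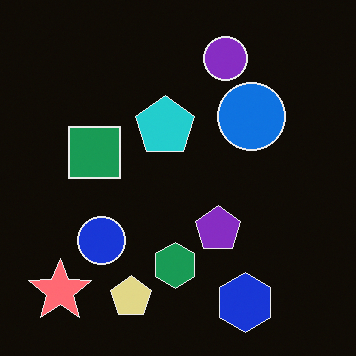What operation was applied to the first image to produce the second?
Color-inverted (negative).

The light background has become dark and every shape's color is its complement — a photographic negative.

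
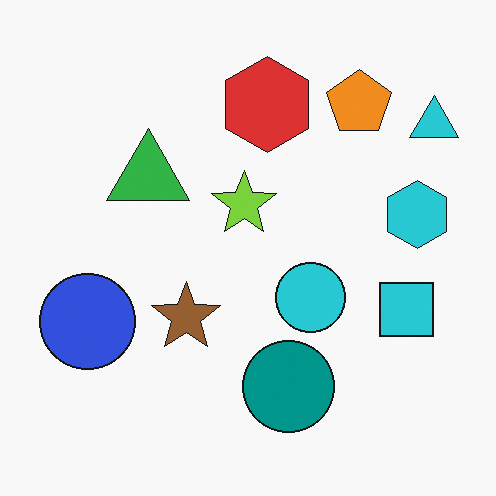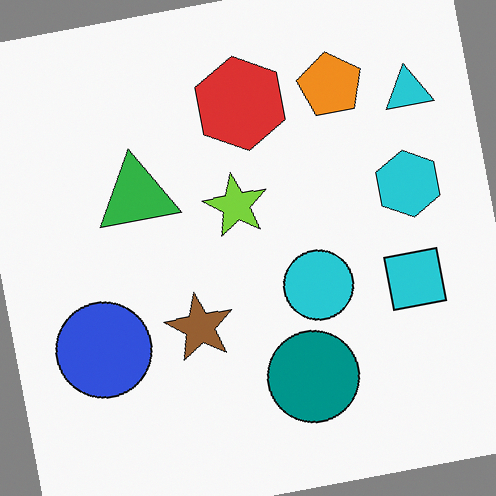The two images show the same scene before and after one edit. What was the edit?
Rotated counter-clockwise by a few degrees.

Every shape is tilted by the same angle and the image corners show triangular fill wedges — a whole-image rotation by a non-right angle.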